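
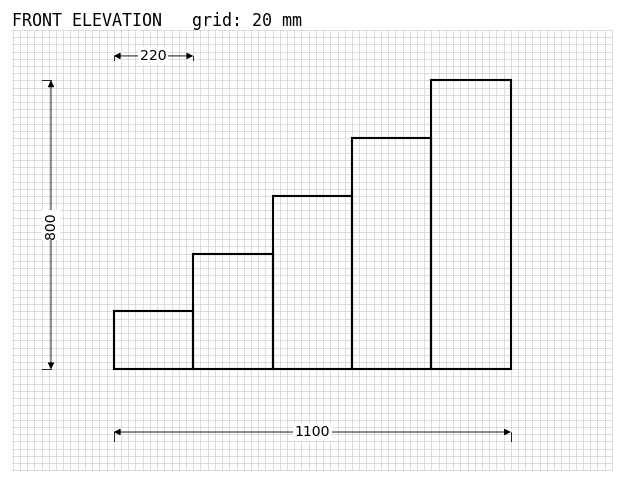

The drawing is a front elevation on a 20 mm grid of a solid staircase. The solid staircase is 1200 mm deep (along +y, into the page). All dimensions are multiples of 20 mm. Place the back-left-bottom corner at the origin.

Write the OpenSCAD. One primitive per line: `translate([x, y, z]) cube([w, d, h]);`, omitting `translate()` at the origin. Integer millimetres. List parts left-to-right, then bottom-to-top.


cube([220, 1200, 160]);
translate([220, 0, 0]) cube([220, 1200, 320]);
translate([440, 0, 0]) cube([220, 1200, 480]);
translate([660, 0, 0]) cube([220, 1200, 640]);
translate([880, 0, 0]) cube([220, 1200, 800]);


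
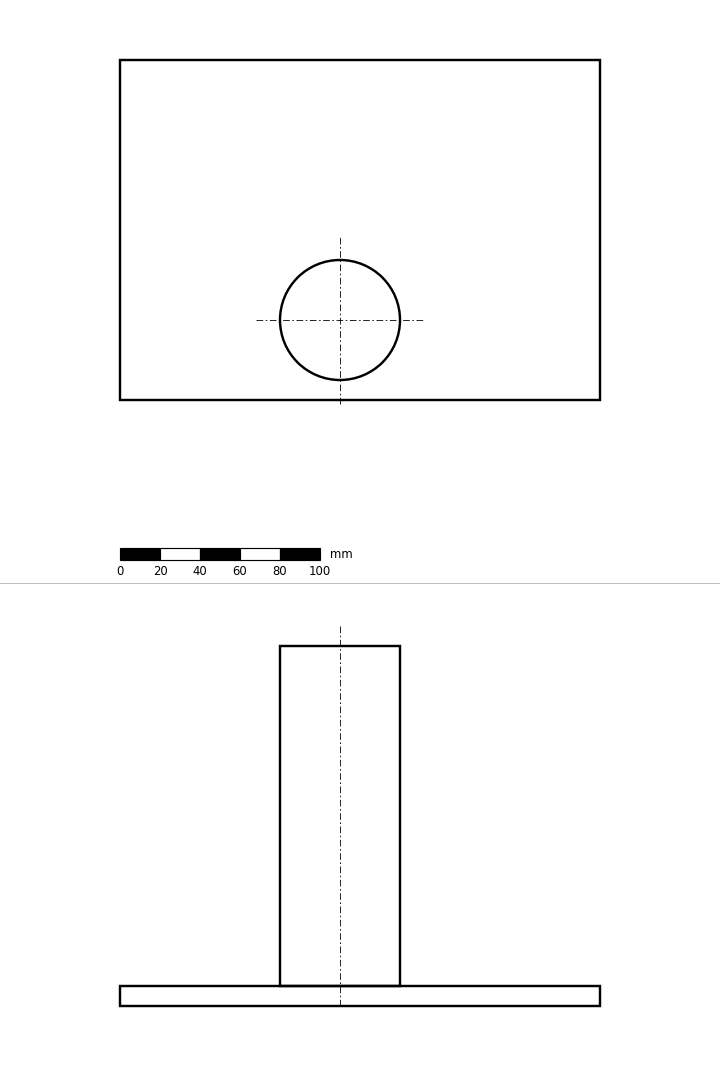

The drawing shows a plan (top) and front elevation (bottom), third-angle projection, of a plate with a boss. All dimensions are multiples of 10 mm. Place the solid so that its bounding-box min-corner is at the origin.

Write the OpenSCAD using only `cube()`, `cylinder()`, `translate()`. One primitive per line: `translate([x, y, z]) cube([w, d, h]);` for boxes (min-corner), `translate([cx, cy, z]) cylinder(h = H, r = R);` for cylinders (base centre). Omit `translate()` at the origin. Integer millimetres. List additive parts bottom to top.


cube([240, 170, 10]);
translate([110, 40, 10]) cylinder(h = 170, r = 30);


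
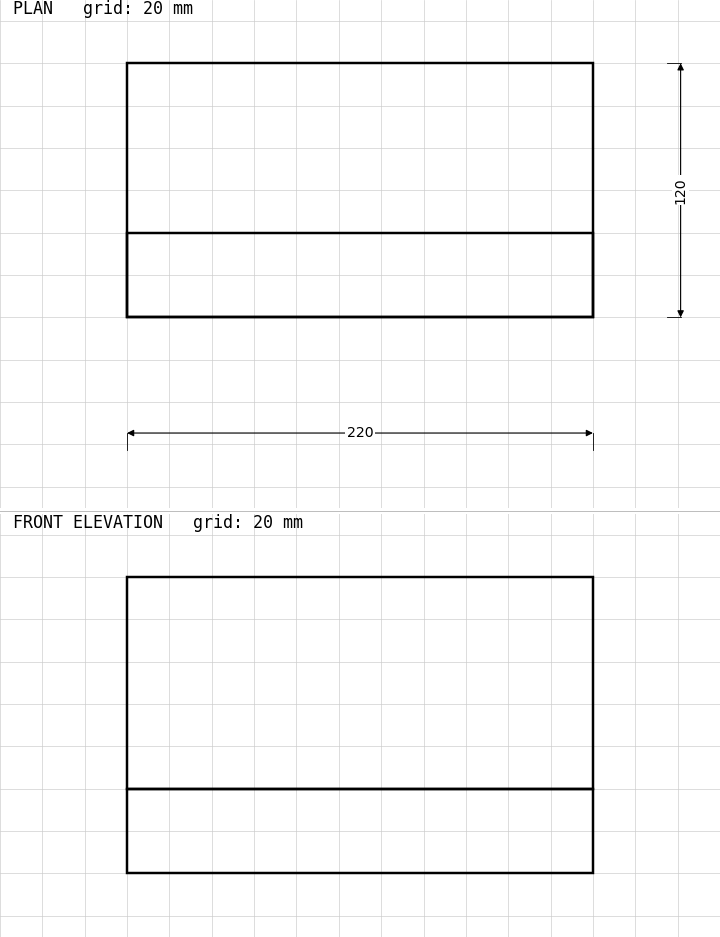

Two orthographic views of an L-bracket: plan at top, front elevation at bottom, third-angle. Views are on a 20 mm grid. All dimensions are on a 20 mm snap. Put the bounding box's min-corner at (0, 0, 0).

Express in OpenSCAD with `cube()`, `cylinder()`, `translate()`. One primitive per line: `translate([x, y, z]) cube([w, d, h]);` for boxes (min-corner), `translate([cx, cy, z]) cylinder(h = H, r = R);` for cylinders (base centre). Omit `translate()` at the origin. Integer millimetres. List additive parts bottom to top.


cube([220, 120, 40]);
translate([0, 0, 40]) cube([220, 40, 100]);


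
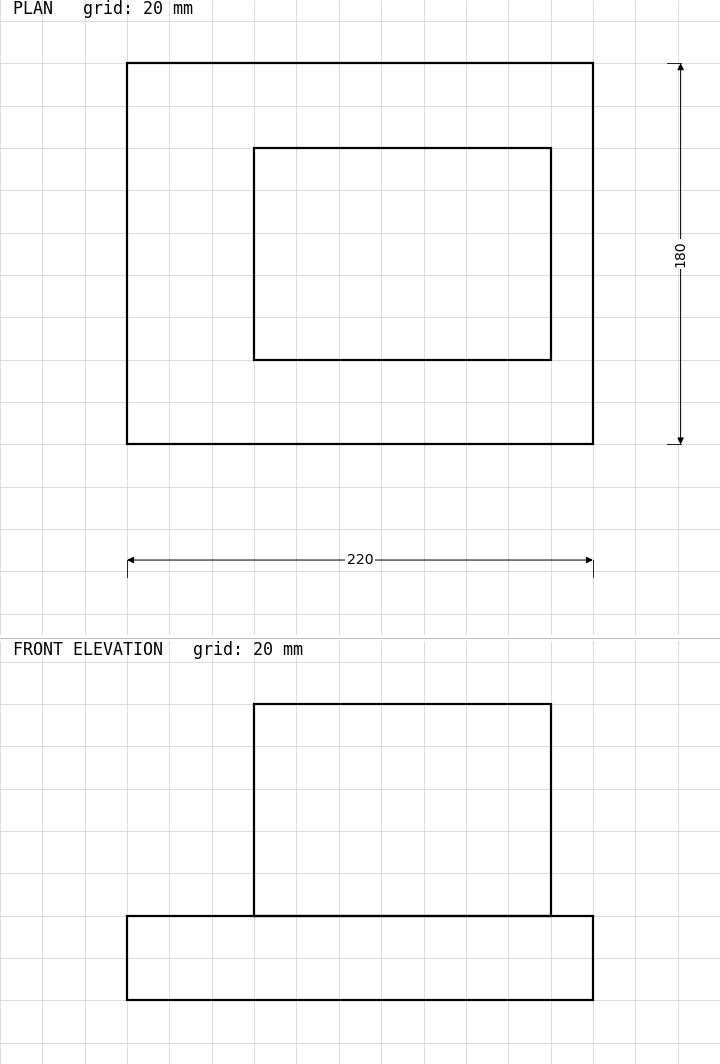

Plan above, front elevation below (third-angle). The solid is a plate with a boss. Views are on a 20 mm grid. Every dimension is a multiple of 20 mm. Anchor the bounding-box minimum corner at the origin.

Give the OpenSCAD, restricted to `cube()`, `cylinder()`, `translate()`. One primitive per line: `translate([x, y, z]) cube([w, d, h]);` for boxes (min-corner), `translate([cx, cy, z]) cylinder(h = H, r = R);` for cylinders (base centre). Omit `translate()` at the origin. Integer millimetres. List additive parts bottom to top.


cube([220, 180, 40]);
translate([60, 40, 40]) cube([140, 100, 100]);


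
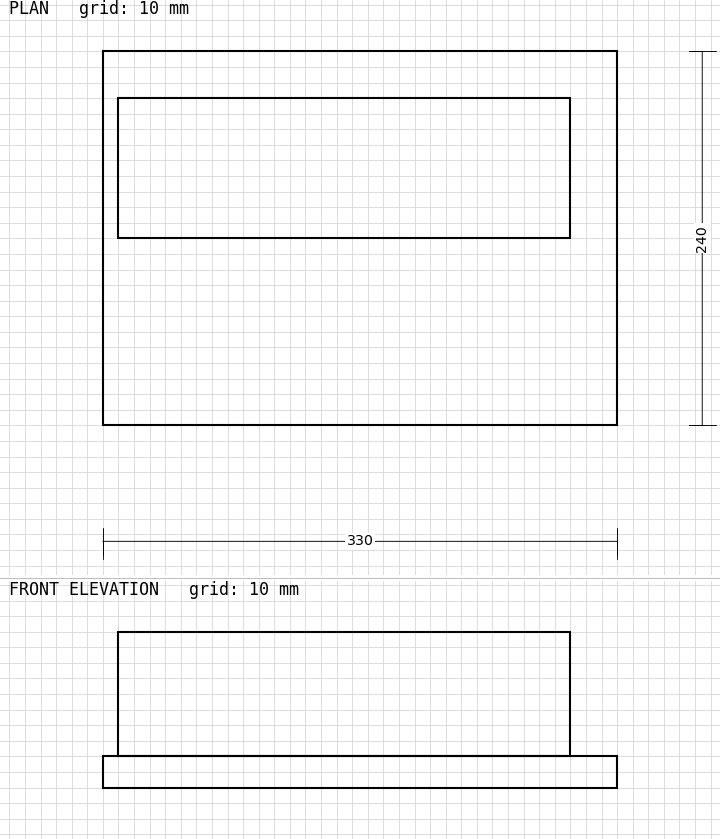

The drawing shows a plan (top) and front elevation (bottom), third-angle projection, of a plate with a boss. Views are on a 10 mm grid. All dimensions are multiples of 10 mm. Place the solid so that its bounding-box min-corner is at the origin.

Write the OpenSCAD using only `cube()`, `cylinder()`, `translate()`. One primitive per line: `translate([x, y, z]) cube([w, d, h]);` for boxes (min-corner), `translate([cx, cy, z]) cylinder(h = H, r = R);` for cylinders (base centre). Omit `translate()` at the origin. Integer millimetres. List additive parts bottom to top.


cube([330, 240, 20]);
translate([10, 120, 20]) cube([290, 90, 80]);


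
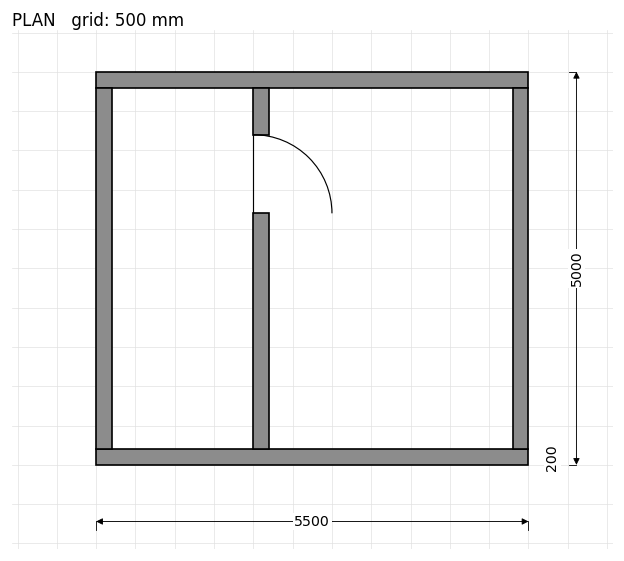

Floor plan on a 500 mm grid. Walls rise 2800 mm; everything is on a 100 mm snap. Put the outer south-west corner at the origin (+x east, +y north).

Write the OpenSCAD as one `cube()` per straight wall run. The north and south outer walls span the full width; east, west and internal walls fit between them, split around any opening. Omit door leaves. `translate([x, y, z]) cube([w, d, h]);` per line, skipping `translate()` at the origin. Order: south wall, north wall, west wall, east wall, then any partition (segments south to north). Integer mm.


cube([5500, 200, 2800]);
translate([0, 4800, 0]) cube([5500, 200, 2800]);
translate([0, 200, 0]) cube([200, 4600, 2800]);
translate([5300, 200, 0]) cube([200, 4600, 2800]);
translate([2000, 200, 0]) cube([200, 3000, 2800]);
translate([2000, 4200, 0]) cube([200, 600, 2800]);


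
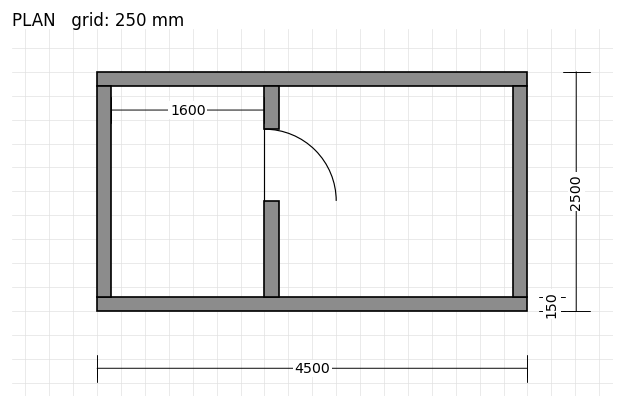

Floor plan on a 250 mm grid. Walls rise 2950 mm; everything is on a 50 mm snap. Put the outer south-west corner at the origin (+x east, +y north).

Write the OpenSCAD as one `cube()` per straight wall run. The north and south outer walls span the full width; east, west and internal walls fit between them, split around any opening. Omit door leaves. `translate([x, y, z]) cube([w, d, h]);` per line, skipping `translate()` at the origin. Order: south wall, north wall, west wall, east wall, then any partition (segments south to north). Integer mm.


cube([4500, 150, 2950]);
translate([0, 2350, 0]) cube([4500, 150, 2950]);
translate([0, 150, 0]) cube([150, 2200, 2950]);
translate([4350, 150, 0]) cube([150, 2200, 2950]);
translate([1750, 150, 0]) cube([150, 1000, 2950]);
translate([1750, 1900, 0]) cube([150, 450, 2950]);


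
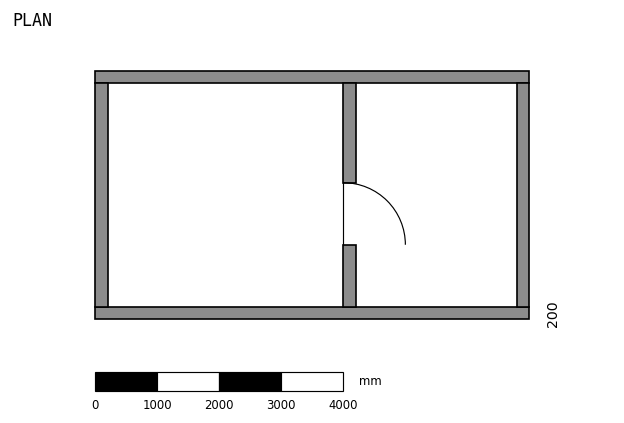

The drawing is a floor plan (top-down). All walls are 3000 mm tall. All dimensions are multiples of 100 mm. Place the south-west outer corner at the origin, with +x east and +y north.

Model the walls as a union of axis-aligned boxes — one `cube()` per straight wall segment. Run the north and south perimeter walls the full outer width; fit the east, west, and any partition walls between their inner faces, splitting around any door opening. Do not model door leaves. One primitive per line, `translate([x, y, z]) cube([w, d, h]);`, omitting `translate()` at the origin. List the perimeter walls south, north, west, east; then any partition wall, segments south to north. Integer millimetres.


cube([7000, 200, 3000]);
translate([0, 3800, 0]) cube([7000, 200, 3000]);
translate([0, 200, 0]) cube([200, 3600, 3000]);
translate([6800, 200, 0]) cube([200, 3600, 3000]);
translate([4000, 200, 0]) cube([200, 1000, 3000]);
translate([4000, 2200, 0]) cube([200, 1600, 3000]);


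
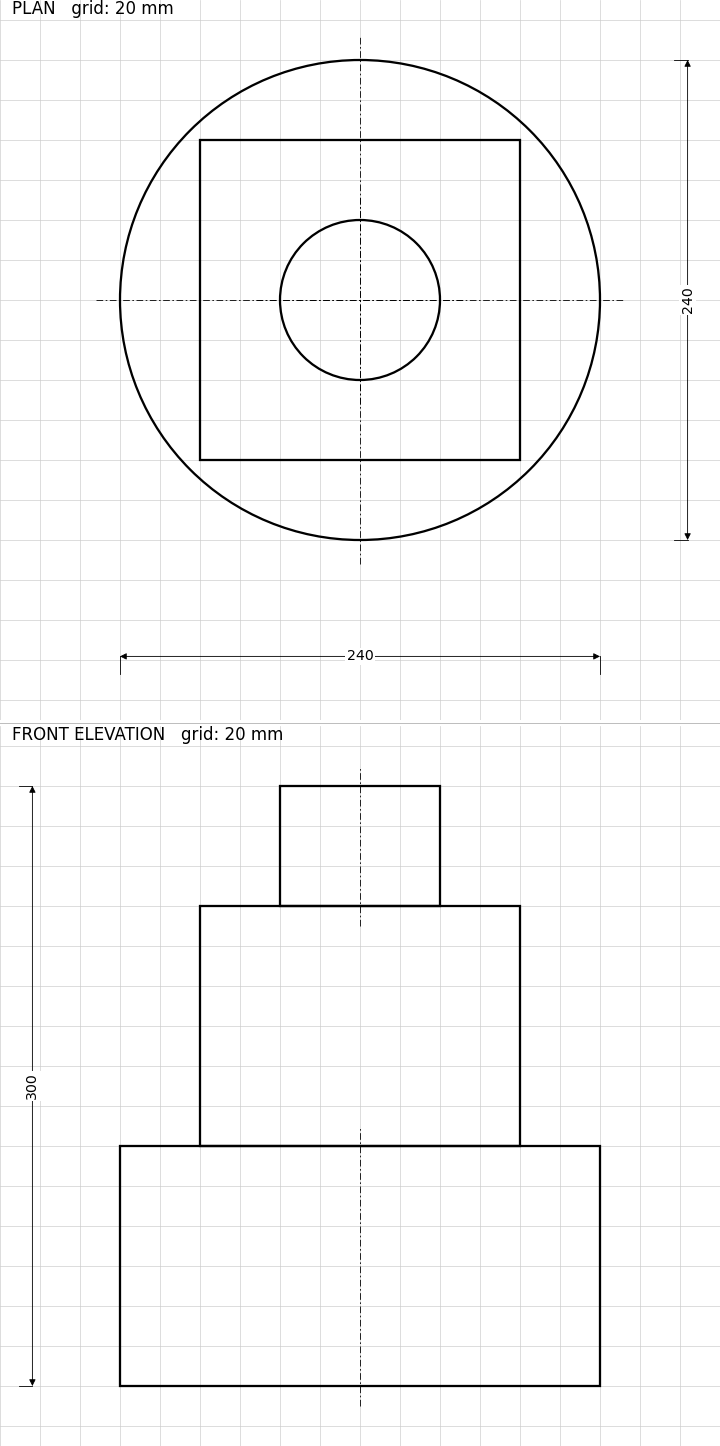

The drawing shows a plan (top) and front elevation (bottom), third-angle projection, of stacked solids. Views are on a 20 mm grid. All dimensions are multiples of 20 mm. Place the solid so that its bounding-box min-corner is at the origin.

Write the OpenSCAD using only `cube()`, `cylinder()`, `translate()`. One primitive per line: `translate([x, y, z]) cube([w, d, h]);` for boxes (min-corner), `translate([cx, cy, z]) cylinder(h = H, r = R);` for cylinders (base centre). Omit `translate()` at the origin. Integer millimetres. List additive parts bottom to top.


translate([120, 120, 0]) cylinder(h = 120, r = 120);
translate([40, 40, 120]) cube([160, 160, 120]);
translate([120, 120, 240]) cylinder(h = 60, r = 40);


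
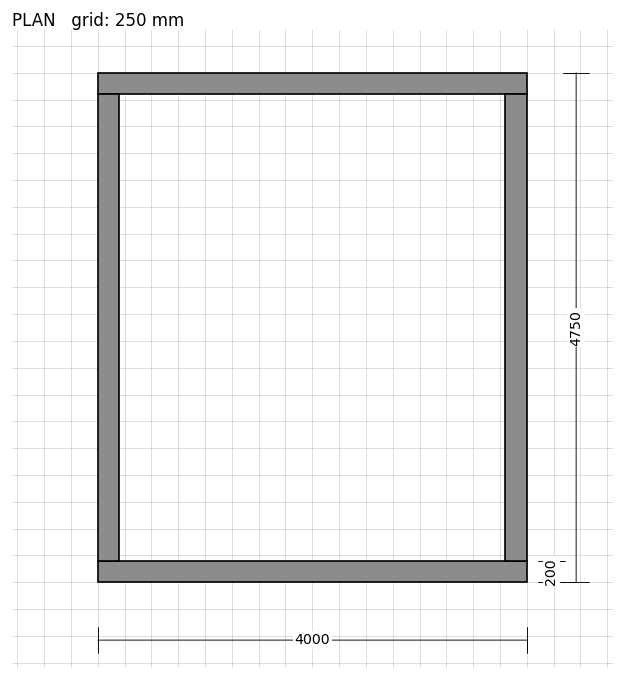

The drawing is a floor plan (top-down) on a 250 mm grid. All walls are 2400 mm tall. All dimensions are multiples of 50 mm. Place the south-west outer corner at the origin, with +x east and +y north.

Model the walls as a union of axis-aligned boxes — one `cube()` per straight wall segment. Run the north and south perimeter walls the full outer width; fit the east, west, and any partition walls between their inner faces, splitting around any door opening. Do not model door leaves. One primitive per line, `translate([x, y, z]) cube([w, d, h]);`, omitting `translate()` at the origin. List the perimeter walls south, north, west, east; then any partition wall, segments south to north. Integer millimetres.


cube([4000, 200, 2400]);
translate([0, 4550, 0]) cube([4000, 200, 2400]);
translate([0, 200, 0]) cube([200, 4350, 2400]);
translate([3800, 200, 0]) cube([200, 4350, 2400]);


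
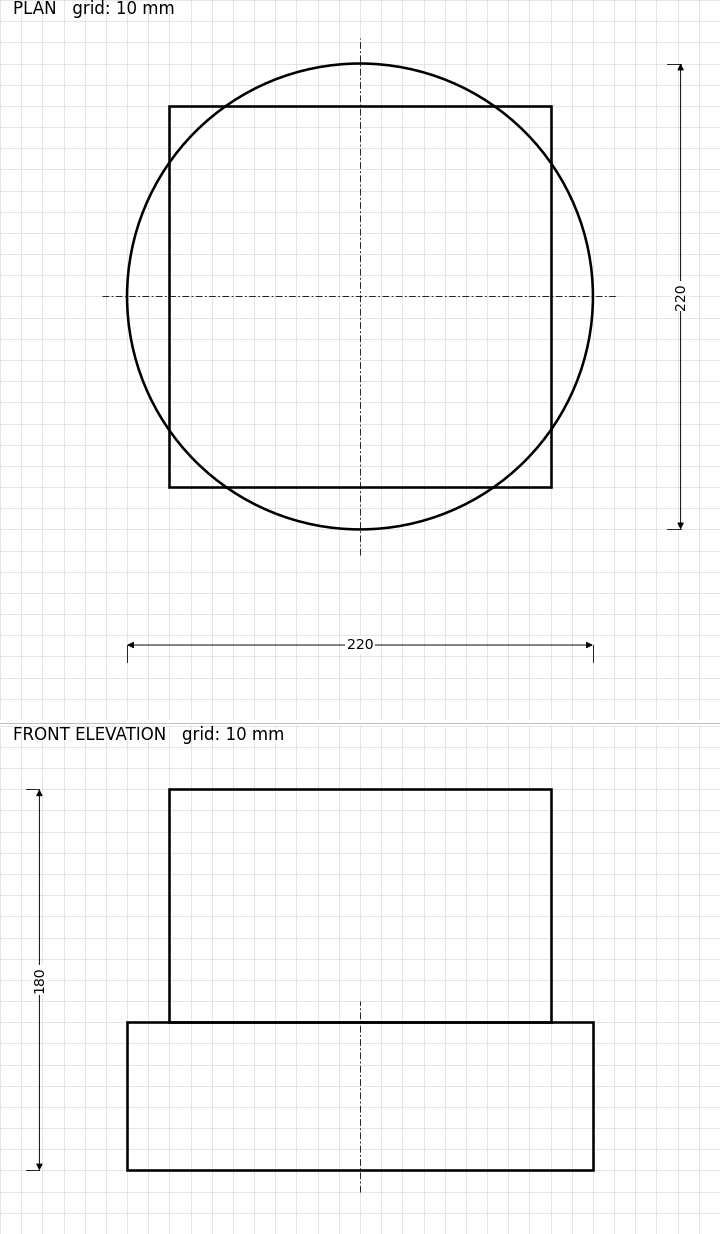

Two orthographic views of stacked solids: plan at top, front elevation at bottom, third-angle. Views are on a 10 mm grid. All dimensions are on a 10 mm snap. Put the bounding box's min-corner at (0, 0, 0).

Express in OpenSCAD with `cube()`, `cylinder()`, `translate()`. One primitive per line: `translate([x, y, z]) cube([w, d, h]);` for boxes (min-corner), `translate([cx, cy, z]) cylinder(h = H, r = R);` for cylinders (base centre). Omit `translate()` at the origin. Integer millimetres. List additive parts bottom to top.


translate([110, 110, 0]) cylinder(h = 70, r = 110);
translate([20, 20, 70]) cube([180, 180, 110]);


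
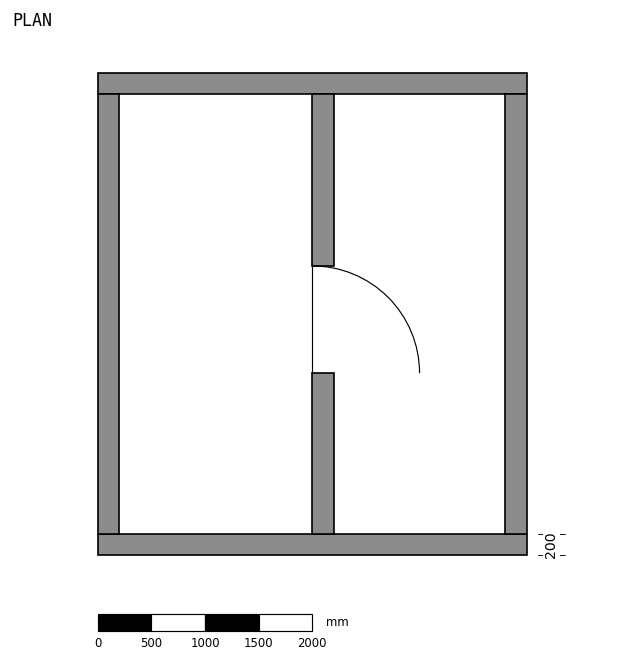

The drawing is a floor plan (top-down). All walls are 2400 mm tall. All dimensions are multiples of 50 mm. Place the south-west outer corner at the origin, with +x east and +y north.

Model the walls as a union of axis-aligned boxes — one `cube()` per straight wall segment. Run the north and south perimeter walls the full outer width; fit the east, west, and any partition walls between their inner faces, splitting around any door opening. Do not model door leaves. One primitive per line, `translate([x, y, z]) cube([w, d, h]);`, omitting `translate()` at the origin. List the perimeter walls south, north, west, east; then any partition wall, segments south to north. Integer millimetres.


cube([4000, 200, 2400]);
translate([0, 4300, 0]) cube([4000, 200, 2400]);
translate([0, 200, 0]) cube([200, 4100, 2400]);
translate([3800, 200, 0]) cube([200, 4100, 2400]);
translate([2000, 200, 0]) cube([200, 1500, 2400]);
translate([2000, 2700, 0]) cube([200, 1600, 2400]);


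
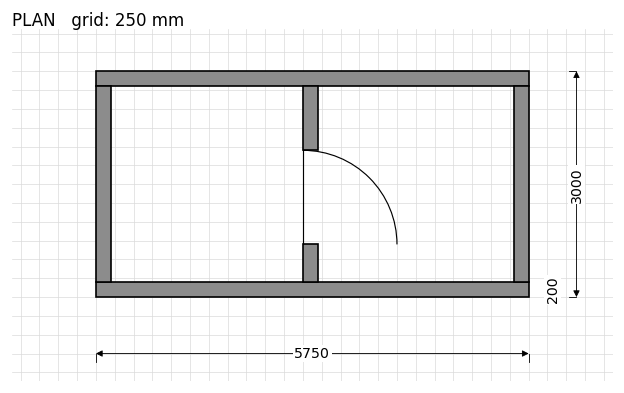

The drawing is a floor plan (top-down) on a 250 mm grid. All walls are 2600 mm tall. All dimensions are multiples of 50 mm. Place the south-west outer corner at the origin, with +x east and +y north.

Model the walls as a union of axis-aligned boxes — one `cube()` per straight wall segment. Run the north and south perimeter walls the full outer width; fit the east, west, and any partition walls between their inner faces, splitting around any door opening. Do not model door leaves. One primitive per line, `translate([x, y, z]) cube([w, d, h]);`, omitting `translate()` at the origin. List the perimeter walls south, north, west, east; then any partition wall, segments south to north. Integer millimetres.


cube([5750, 200, 2600]);
translate([0, 2800, 0]) cube([5750, 200, 2600]);
translate([0, 200, 0]) cube([200, 2600, 2600]);
translate([5550, 200, 0]) cube([200, 2600, 2600]);
translate([2750, 200, 0]) cube([200, 500, 2600]);
translate([2750, 1950, 0]) cube([200, 850, 2600]);


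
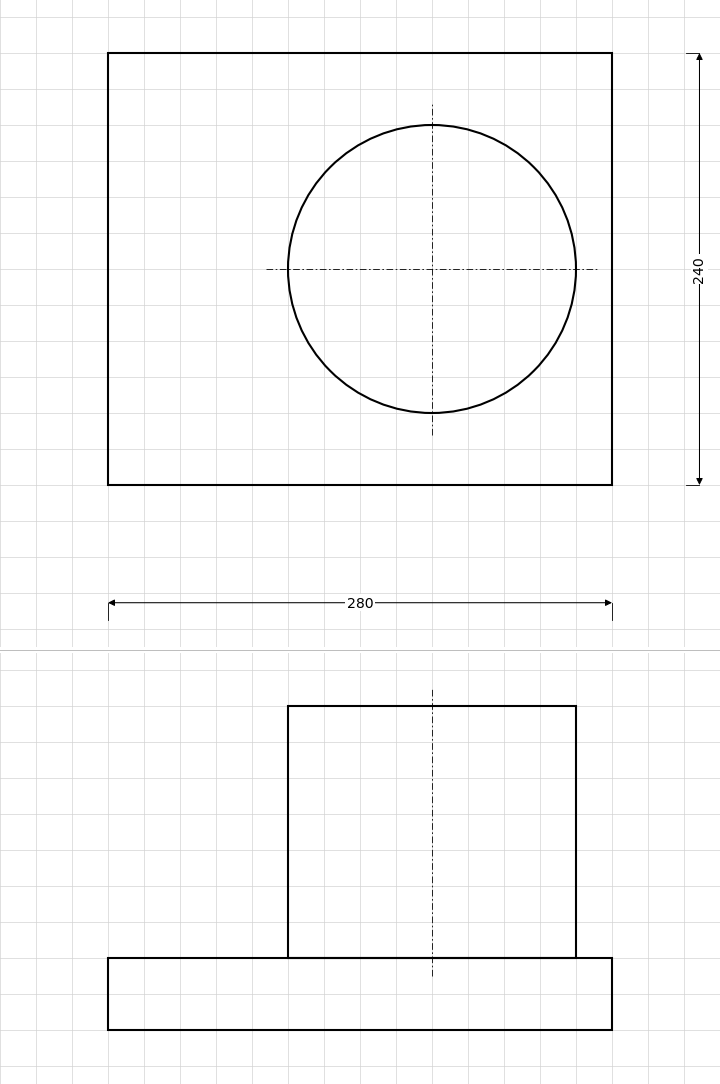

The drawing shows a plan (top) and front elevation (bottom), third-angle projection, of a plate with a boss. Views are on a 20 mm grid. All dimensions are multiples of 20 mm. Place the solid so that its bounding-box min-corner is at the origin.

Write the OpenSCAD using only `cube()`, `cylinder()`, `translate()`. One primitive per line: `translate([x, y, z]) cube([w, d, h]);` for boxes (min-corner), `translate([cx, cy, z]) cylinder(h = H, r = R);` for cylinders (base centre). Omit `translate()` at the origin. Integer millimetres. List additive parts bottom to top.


cube([280, 240, 40]);
translate([180, 120, 40]) cylinder(h = 140, r = 80);


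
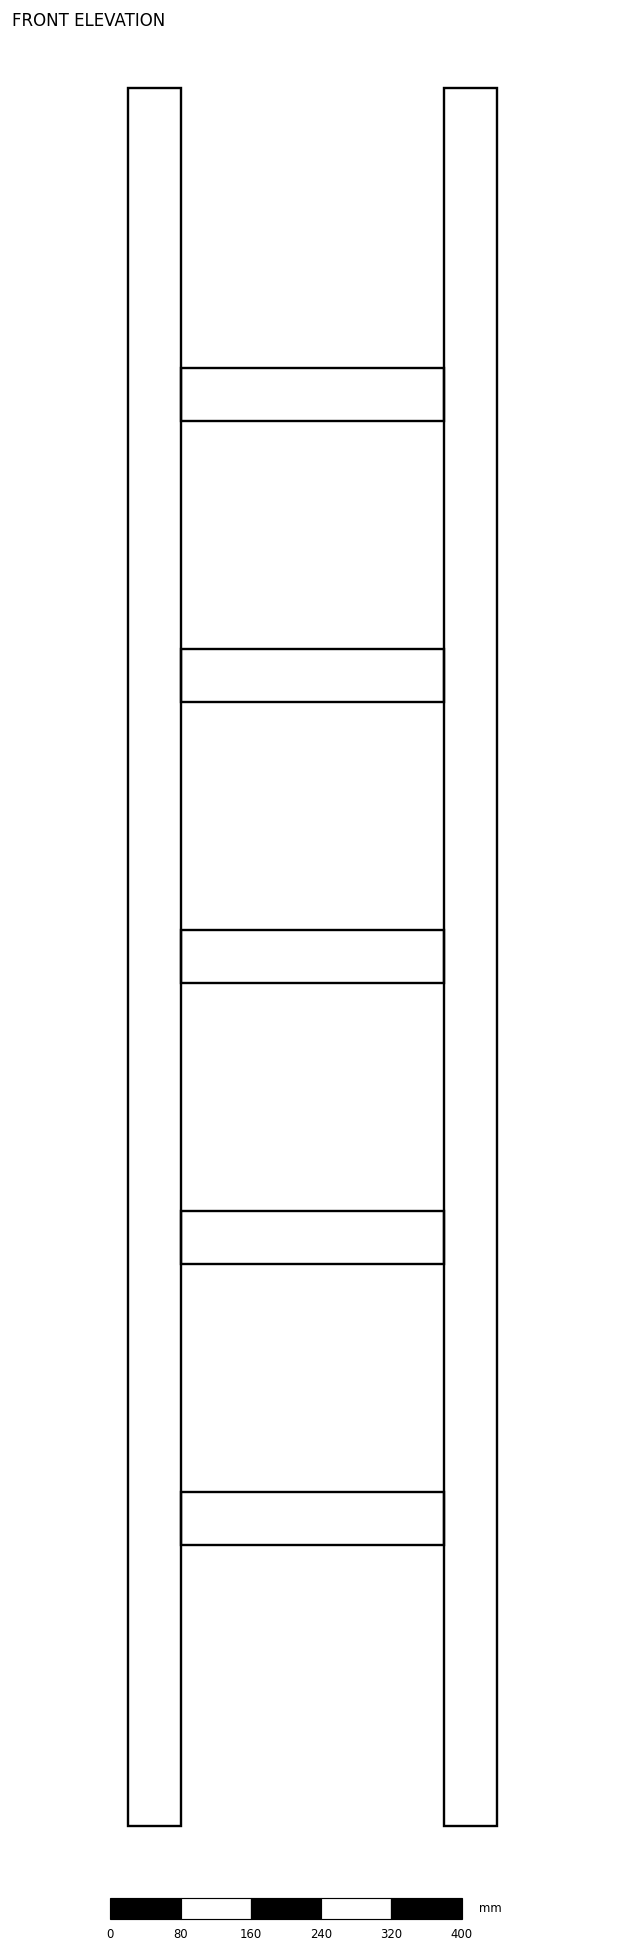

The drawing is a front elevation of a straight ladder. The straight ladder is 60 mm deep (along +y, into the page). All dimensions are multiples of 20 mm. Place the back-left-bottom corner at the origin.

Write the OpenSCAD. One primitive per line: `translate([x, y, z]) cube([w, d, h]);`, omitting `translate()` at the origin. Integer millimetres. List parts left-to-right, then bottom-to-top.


cube([60, 60, 1980]);
translate([60, 0, 320]) cube([300, 60, 60]);
translate([60, 0, 640]) cube([300, 60, 60]);
translate([60, 0, 960]) cube([300, 60, 60]);
translate([60, 0, 1280]) cube([300, 60, 60]);
translate([60, 0, 1600]) cube([300, 60, 60]);
translate([360, 0, 0]) cube([60, 60, 1980]);


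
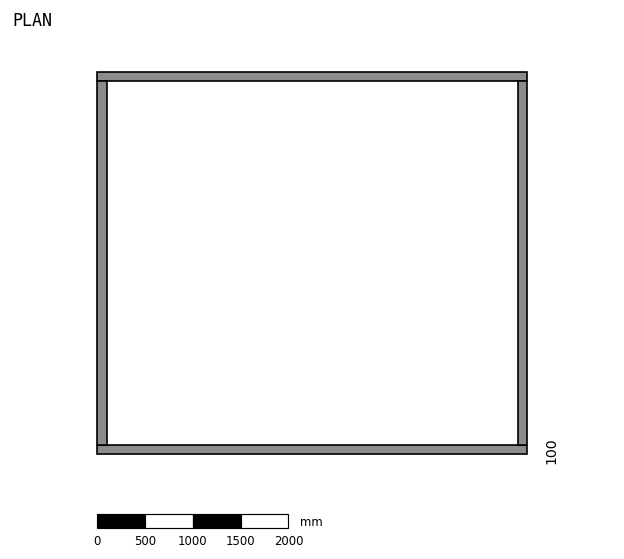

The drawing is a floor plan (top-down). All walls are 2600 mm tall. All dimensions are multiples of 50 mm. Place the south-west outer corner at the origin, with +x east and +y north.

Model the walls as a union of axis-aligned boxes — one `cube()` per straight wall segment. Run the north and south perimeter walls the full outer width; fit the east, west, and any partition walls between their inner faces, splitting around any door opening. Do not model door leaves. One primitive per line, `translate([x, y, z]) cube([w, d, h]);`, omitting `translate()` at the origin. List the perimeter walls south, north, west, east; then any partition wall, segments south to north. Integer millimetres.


cube([4500, 100, 2600]);
translate([0, 3900, 0]) cube([4500, 100, 2600]);
translate([0, 100, 0]) cube([100, 3800, 2600]);
translate([4400, 100, 0]) cube([100, 3800, 2600]);


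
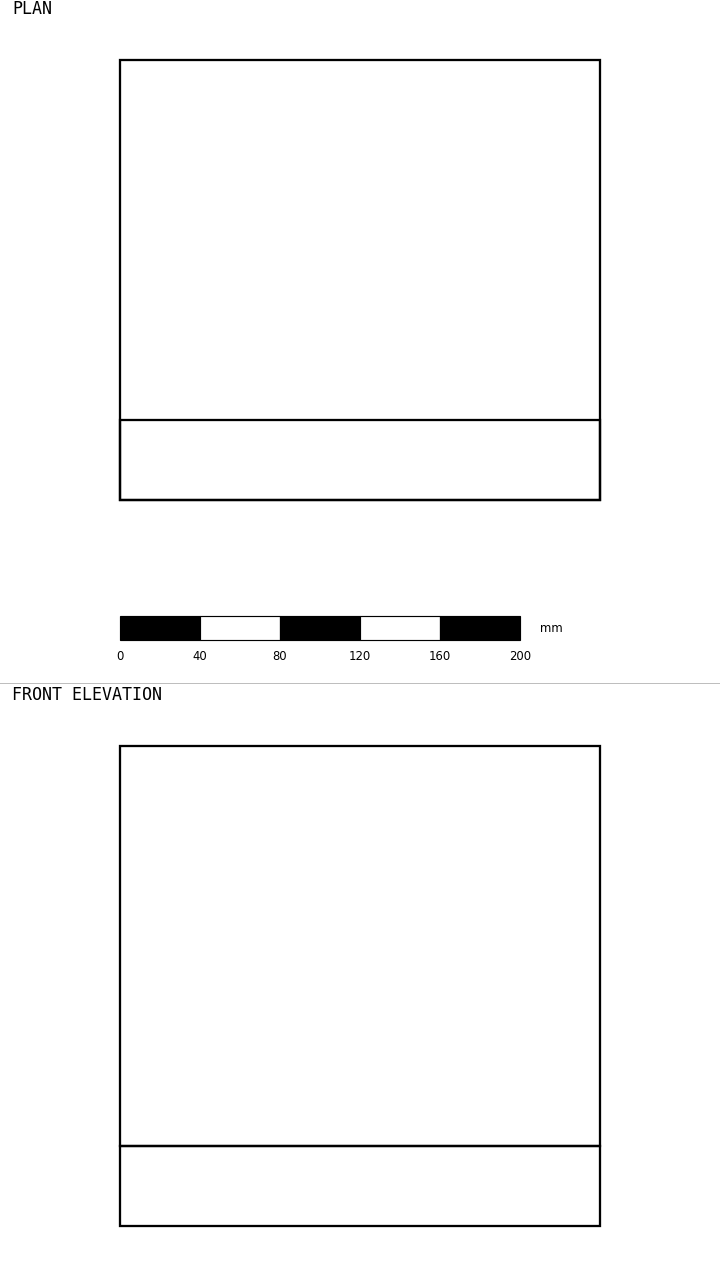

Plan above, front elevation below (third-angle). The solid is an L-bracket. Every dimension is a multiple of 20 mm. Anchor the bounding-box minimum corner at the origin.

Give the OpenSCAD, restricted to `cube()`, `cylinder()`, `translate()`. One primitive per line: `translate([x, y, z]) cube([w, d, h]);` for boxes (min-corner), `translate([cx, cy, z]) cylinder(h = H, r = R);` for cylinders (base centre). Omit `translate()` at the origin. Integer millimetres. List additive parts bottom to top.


cube([240, 220, 40]);
translate([0, 0, 40]) cube([240, 40, 200]);


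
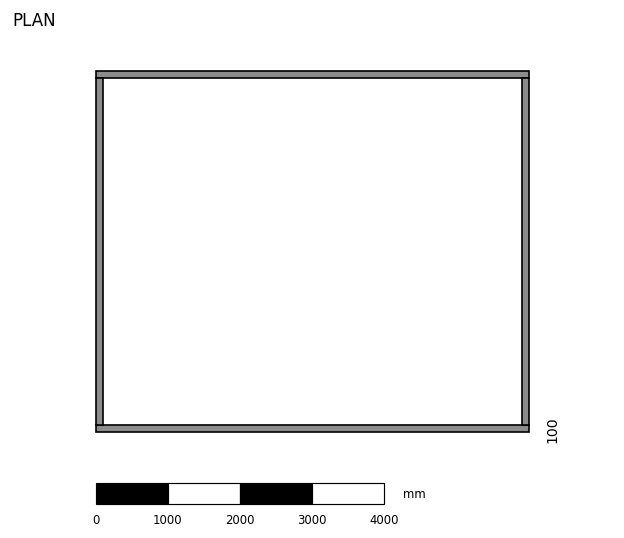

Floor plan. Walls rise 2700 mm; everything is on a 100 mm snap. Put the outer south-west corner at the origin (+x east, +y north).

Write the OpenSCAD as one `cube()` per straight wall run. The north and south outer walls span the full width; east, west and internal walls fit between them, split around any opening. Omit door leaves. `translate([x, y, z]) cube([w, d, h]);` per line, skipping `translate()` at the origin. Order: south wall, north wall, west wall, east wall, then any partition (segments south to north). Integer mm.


cube([6000, 100, 2700]);
translate([0, 4900, 0]) cube([6000, 100, 2700]);
translate([0, 100, 0]) cube([100, 4800, 2700]);
translate([5900, 100, 0]) cube([100, 4800, 2700]);


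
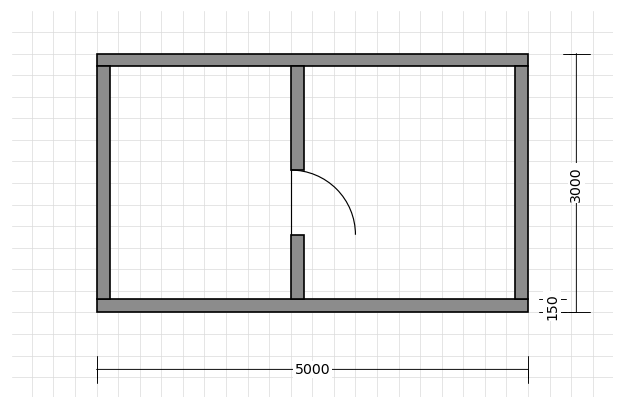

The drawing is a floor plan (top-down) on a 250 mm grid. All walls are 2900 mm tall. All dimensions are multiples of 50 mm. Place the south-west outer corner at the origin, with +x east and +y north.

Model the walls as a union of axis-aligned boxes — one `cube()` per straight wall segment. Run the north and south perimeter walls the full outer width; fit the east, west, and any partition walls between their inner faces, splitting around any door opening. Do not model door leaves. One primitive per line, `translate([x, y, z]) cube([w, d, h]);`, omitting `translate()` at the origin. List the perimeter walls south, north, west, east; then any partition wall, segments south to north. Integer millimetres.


cube([5000, 150, 2900]);
translate([0, 2850, 0]) cube([5000, 150, 2900]);
translate([0, 150, 0]) cube([150, 2700, 2900]);
translate([4850, 150, 0]) cube([150, 2700, 2900]);
translate([2250, 150, 0]) cube([150, 750, 2900]);
translate([2250, 1650, 0]) cube([150, 1200, 2900]);


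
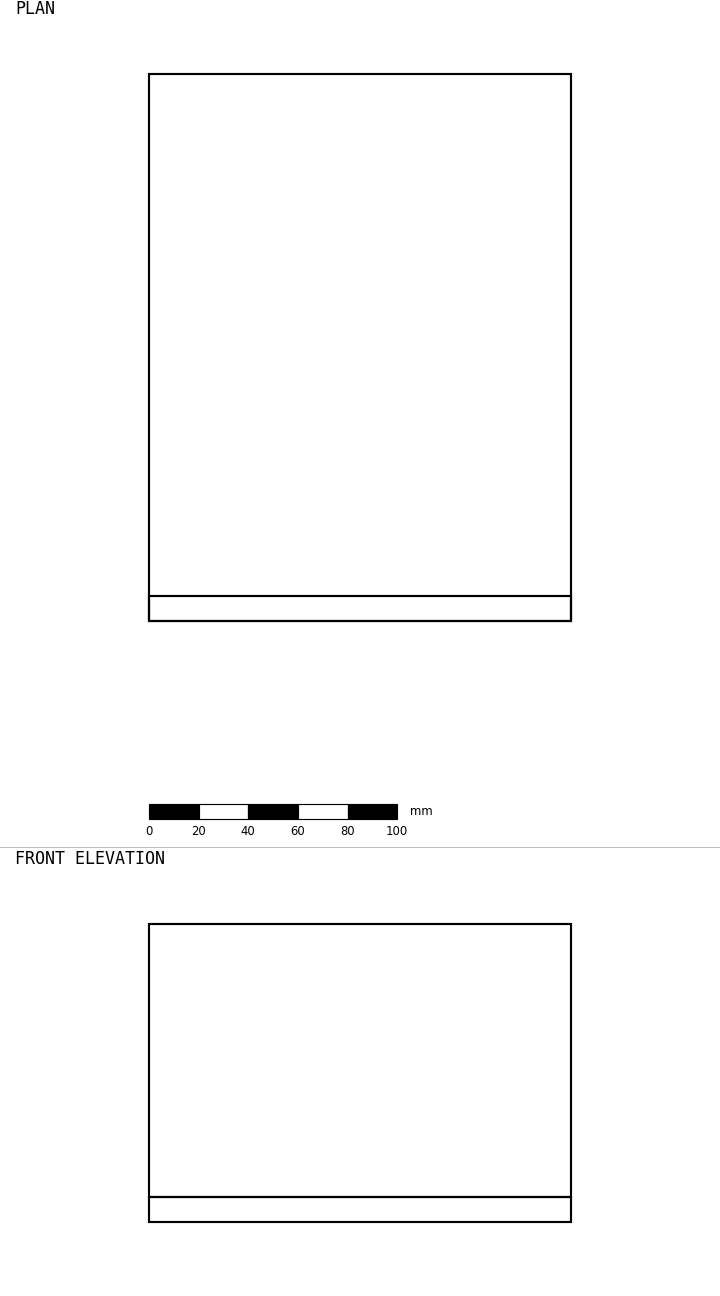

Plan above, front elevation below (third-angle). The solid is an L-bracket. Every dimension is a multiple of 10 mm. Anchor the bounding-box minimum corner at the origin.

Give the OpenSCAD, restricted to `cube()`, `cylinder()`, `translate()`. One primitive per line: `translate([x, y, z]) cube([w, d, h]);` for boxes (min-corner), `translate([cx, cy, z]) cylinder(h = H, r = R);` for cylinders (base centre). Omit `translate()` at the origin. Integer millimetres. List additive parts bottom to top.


cube([170, 220, 10]);
translate([0, 0, 10]) cube([170, 10, 110]);


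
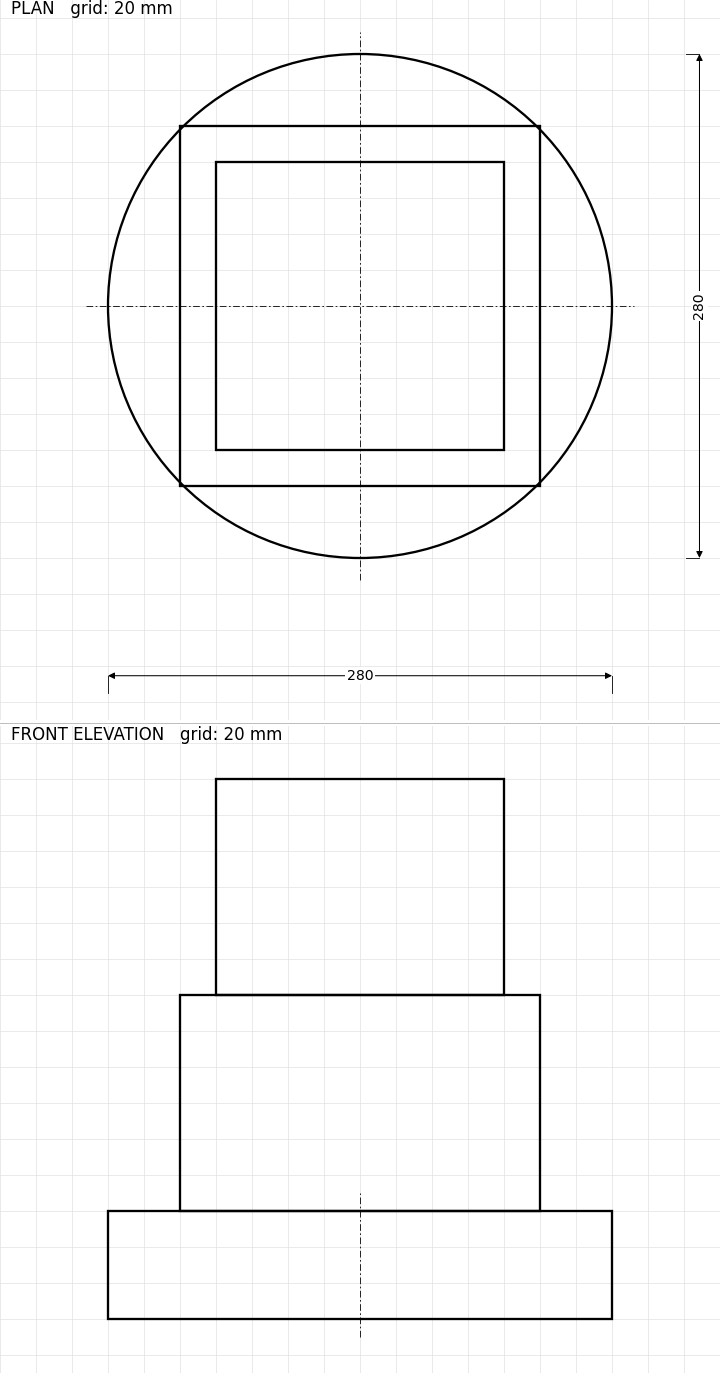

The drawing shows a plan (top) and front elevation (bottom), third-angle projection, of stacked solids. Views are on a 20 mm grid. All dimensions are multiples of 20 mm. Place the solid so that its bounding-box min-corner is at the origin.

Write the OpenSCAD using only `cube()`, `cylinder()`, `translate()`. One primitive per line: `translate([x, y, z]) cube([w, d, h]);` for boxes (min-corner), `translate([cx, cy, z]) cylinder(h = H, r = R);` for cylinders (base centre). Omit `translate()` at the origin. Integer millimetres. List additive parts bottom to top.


translate([140, 140, 0]) cylinder(h = 60, r = 140);
translate([40, 40, 60]) cube([200, 200, 120]);
translate([60, 60, 180]) cube([160, 160, 120]);


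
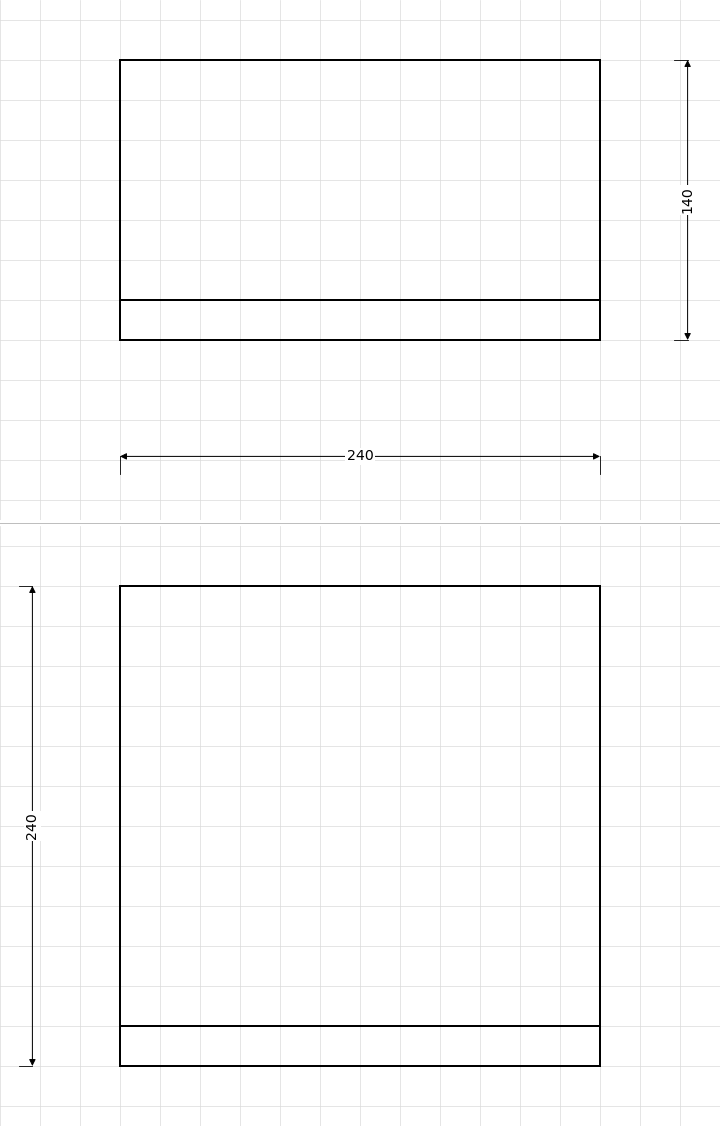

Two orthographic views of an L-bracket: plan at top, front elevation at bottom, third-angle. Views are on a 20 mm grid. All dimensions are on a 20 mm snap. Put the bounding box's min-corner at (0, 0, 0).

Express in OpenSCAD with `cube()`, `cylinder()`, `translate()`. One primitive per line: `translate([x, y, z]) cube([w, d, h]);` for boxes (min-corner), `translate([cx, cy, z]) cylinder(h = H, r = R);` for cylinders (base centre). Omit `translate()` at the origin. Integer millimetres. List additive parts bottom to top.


cube([240, 140, 20]);
translate([0, 0, 20]) cube([240, 20, 220]);


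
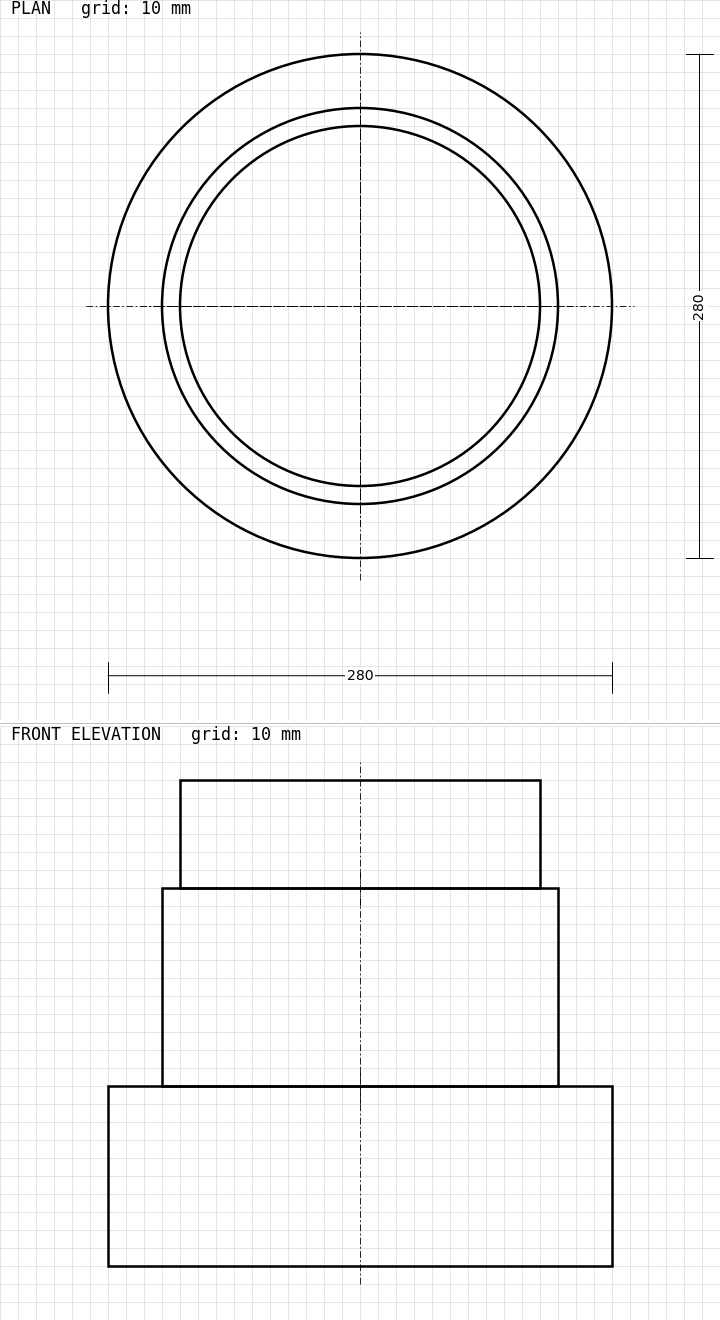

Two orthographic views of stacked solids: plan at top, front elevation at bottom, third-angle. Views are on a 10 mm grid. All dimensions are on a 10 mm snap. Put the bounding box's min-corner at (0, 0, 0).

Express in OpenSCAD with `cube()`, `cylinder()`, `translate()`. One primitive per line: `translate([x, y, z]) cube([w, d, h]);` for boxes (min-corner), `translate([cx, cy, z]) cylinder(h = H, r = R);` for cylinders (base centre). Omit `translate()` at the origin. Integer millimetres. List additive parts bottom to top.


translate([140, 140, 0]) cylinder(h = 100, r = 140);
translate([140, 140, 100]) cylinder(h = 110, r = 110);
translate([140, 140, 210]) cylinder(h = 60, r = 100);


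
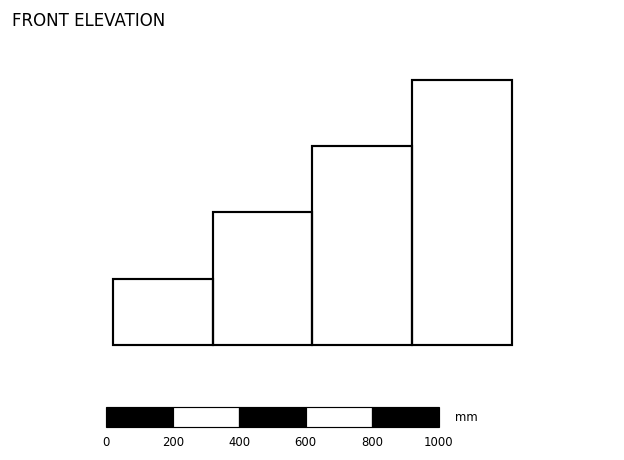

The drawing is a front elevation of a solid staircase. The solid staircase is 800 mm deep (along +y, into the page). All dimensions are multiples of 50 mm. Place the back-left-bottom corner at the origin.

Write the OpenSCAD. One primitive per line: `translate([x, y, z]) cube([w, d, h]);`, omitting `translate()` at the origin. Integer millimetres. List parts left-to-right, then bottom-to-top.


cube([300, 800, 200]);
translate([300, 0, 0]) cube([300, 800, 400]);
translate([600, 0, 0]) cube([300, 800, 600]);
translate([900, 0, 0]) cube([300, 800, 800]);


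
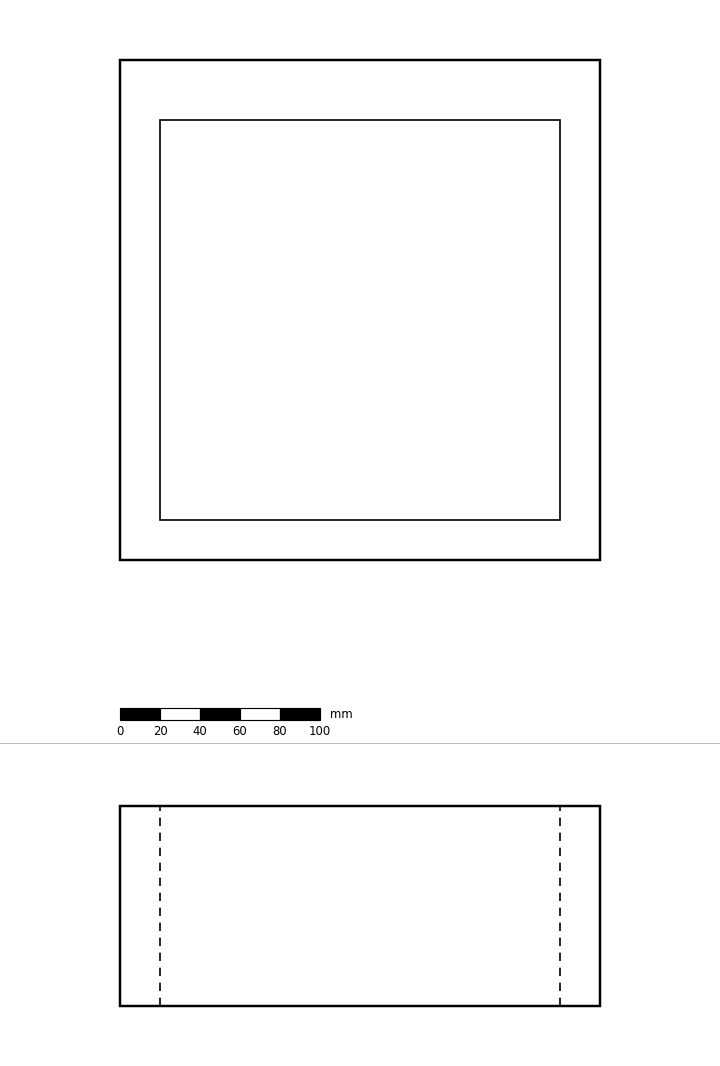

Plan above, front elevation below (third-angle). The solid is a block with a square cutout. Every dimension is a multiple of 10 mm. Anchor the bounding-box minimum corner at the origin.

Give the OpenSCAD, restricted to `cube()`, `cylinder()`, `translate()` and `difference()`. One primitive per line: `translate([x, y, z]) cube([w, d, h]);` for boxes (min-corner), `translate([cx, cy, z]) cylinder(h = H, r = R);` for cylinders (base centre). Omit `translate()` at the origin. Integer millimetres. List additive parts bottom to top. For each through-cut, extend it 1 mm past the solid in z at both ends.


difference() {
  cube([240, 250, 100]);
  translate([20, 20, -1]) cube([200, 200, 102]);
}


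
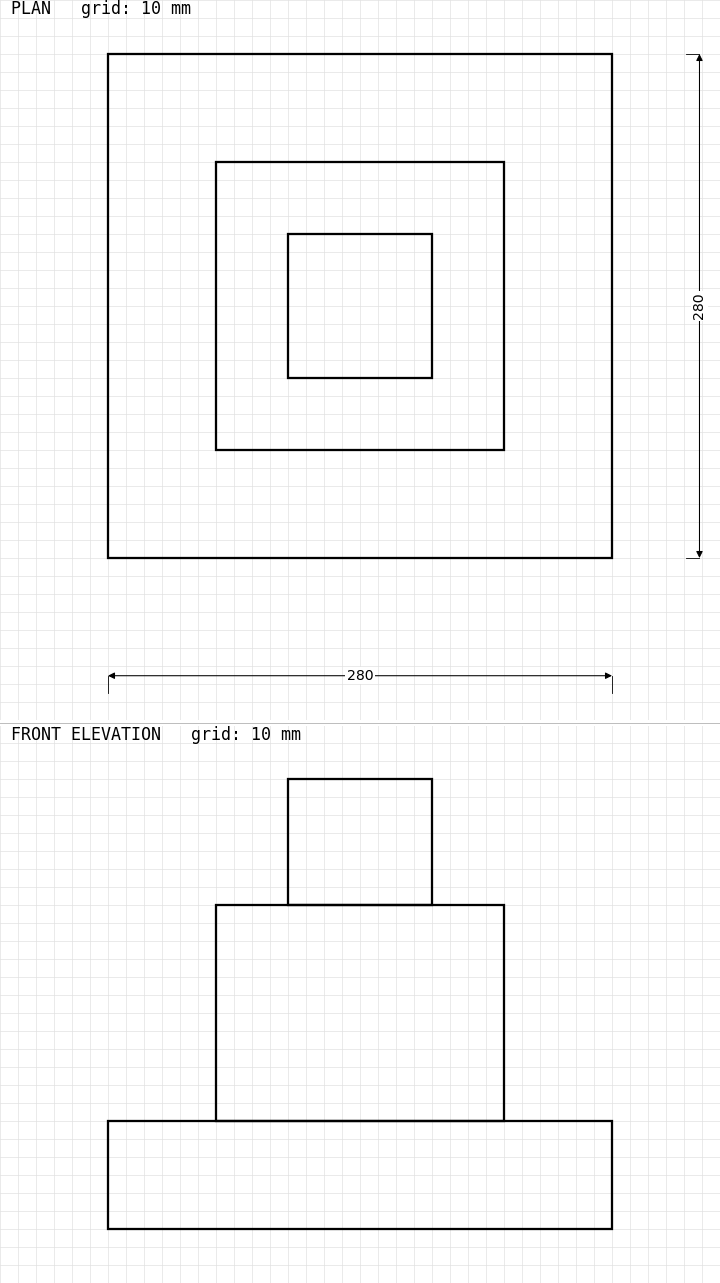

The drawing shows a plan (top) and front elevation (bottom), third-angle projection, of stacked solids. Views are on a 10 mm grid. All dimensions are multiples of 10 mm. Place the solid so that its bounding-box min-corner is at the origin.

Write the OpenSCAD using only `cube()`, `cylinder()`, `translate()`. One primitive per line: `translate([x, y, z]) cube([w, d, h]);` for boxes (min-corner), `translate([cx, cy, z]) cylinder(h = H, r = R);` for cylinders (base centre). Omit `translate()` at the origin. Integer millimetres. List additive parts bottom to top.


cube([280, 280, 60]);
translate([60, 60, 60]) cube([160, 160, 120]);
translate([100, 100, 180]) cube([80, 80, 70]);


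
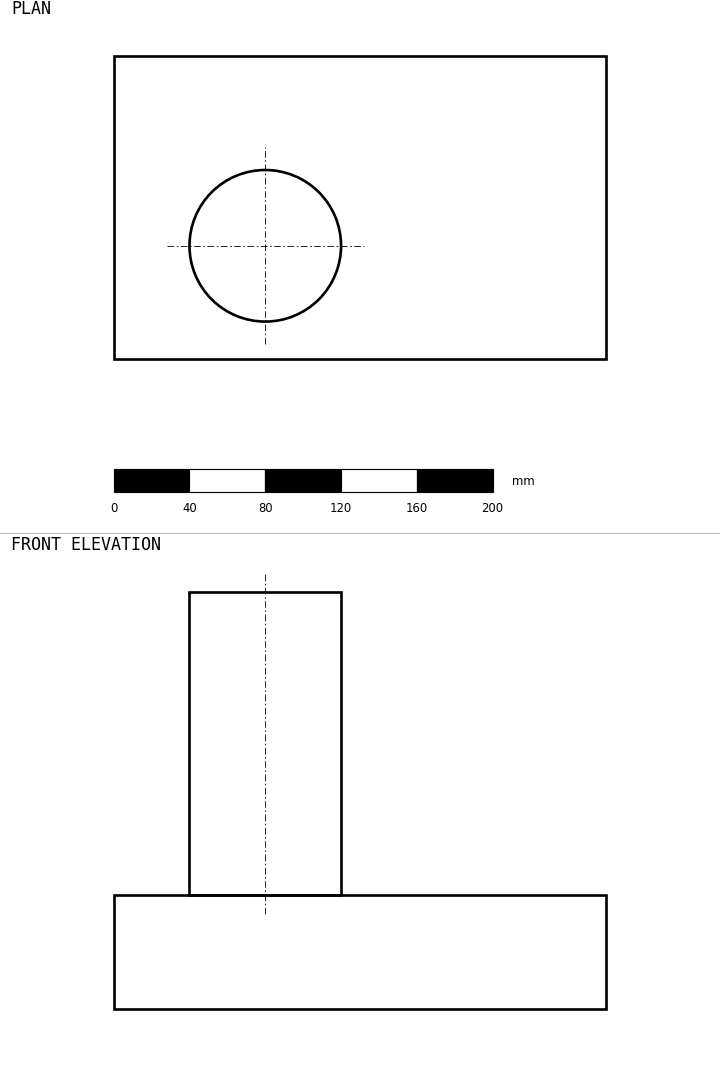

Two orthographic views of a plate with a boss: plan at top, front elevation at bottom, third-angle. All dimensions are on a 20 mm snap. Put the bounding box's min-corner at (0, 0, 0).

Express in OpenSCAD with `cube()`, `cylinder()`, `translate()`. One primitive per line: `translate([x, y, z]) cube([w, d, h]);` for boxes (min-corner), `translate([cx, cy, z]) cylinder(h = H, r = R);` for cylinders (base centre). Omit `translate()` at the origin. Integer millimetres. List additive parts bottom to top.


cube([260, 160, 60]);
translate([80, 60, 60]) cylinder(h = 160, r = 40);


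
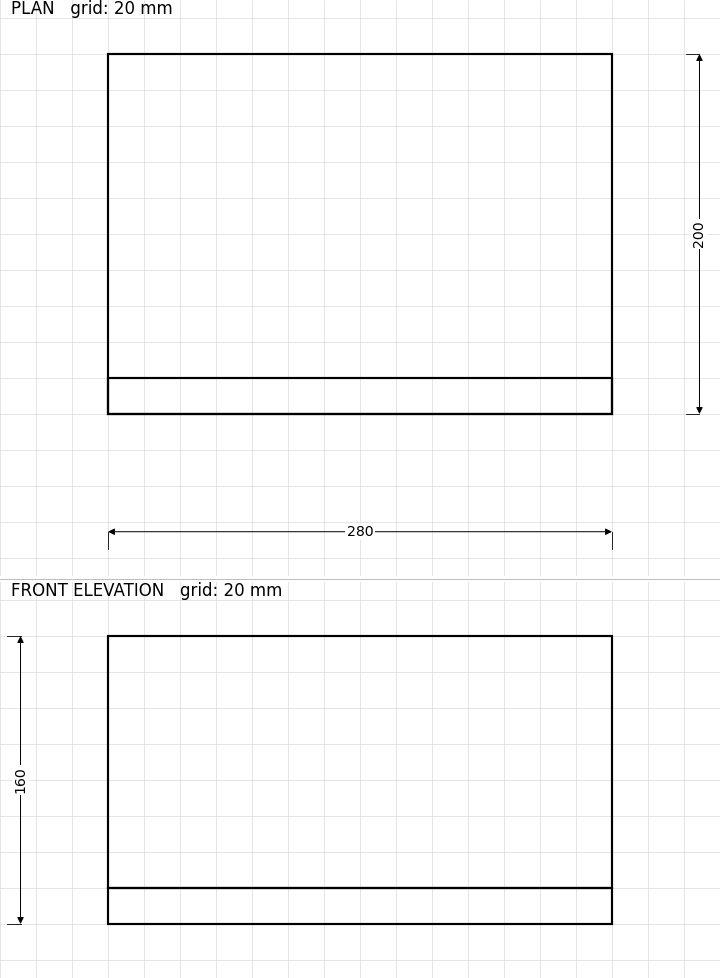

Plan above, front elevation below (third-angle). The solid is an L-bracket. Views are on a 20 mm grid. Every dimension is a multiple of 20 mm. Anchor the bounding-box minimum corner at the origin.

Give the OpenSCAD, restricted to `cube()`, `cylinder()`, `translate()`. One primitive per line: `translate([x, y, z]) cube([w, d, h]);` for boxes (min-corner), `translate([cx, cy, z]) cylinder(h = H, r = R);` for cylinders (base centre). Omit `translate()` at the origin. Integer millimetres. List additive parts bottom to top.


cube([280, 200, 20]);
translate([0, 0, 20]) cube([280, 20, 140]);


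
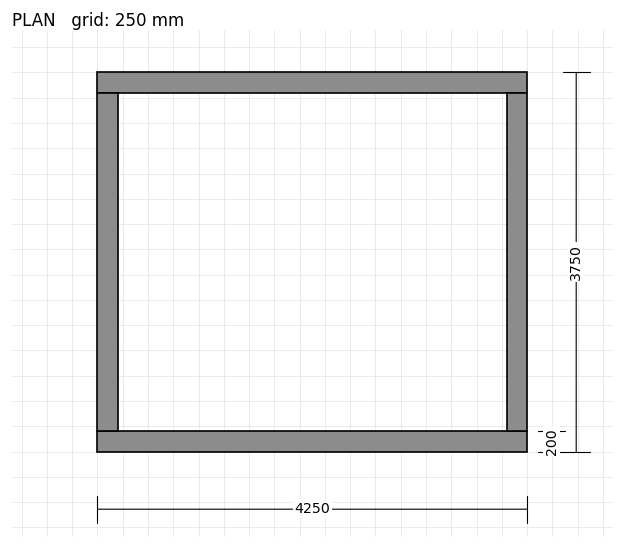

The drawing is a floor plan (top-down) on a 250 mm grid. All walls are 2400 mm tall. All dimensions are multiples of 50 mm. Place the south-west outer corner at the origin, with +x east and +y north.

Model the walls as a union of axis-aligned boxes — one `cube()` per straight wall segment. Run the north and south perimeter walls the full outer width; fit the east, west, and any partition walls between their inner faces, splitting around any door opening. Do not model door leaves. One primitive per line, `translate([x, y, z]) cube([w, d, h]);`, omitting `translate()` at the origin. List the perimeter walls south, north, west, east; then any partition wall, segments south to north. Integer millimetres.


cube([4250, 200, 2400]);
translate([0, 3550, 0]) cube([4250, 200, 2400]);
translate([0, 200, 0]) cube([200, 3350, 2400]);
translate([4050, 200, 0]) cube([200, 3350, 2400]);


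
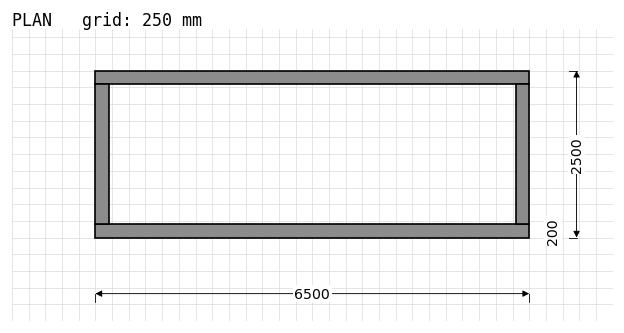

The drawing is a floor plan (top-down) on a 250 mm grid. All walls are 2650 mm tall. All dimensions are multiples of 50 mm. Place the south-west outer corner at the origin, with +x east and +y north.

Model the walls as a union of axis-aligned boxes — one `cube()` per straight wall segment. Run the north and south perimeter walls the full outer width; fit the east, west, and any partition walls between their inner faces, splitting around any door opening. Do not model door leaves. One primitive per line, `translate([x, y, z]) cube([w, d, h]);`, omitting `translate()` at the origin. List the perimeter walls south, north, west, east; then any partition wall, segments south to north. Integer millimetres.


cube([6500, 200, 2650]);
translate([0, 2300, 0]) cube([6500, 200, 2650]);
translate([0, 200, 0]) cube([200, 2100, 2650]);
translate([6300, 200, 0]) cube([200, 2100, 2650]);


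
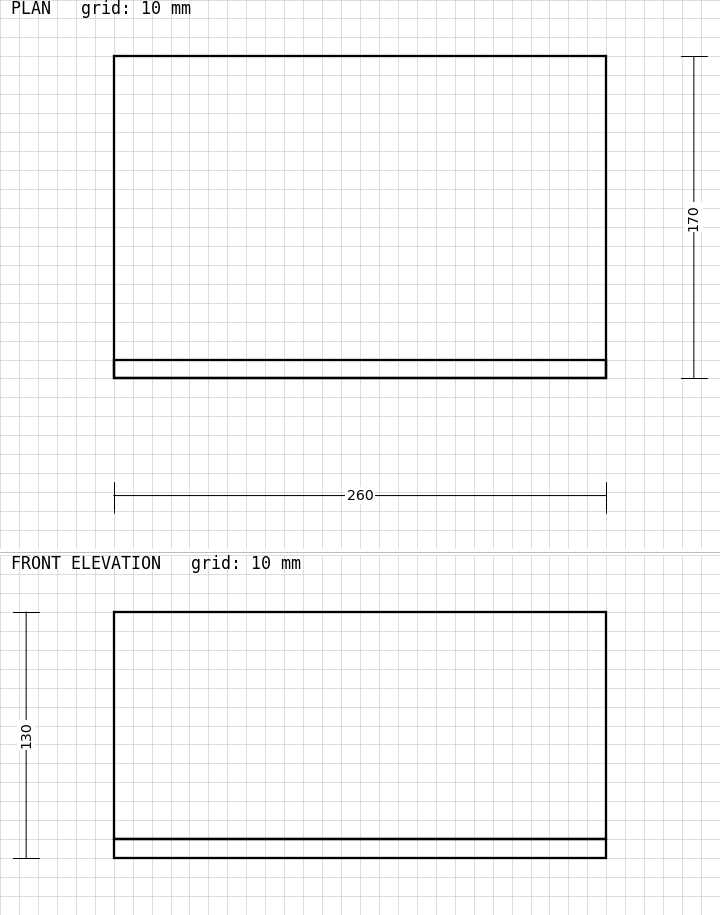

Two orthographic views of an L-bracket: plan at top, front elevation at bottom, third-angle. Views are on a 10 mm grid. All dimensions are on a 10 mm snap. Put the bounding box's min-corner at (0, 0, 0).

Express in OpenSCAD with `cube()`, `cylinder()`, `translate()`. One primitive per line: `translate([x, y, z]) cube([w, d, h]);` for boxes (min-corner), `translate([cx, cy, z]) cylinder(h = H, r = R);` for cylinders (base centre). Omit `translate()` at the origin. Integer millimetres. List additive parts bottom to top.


cube([260, 170, 10]);
translate([0, 0, 10]) cube([260, 10, 120]);


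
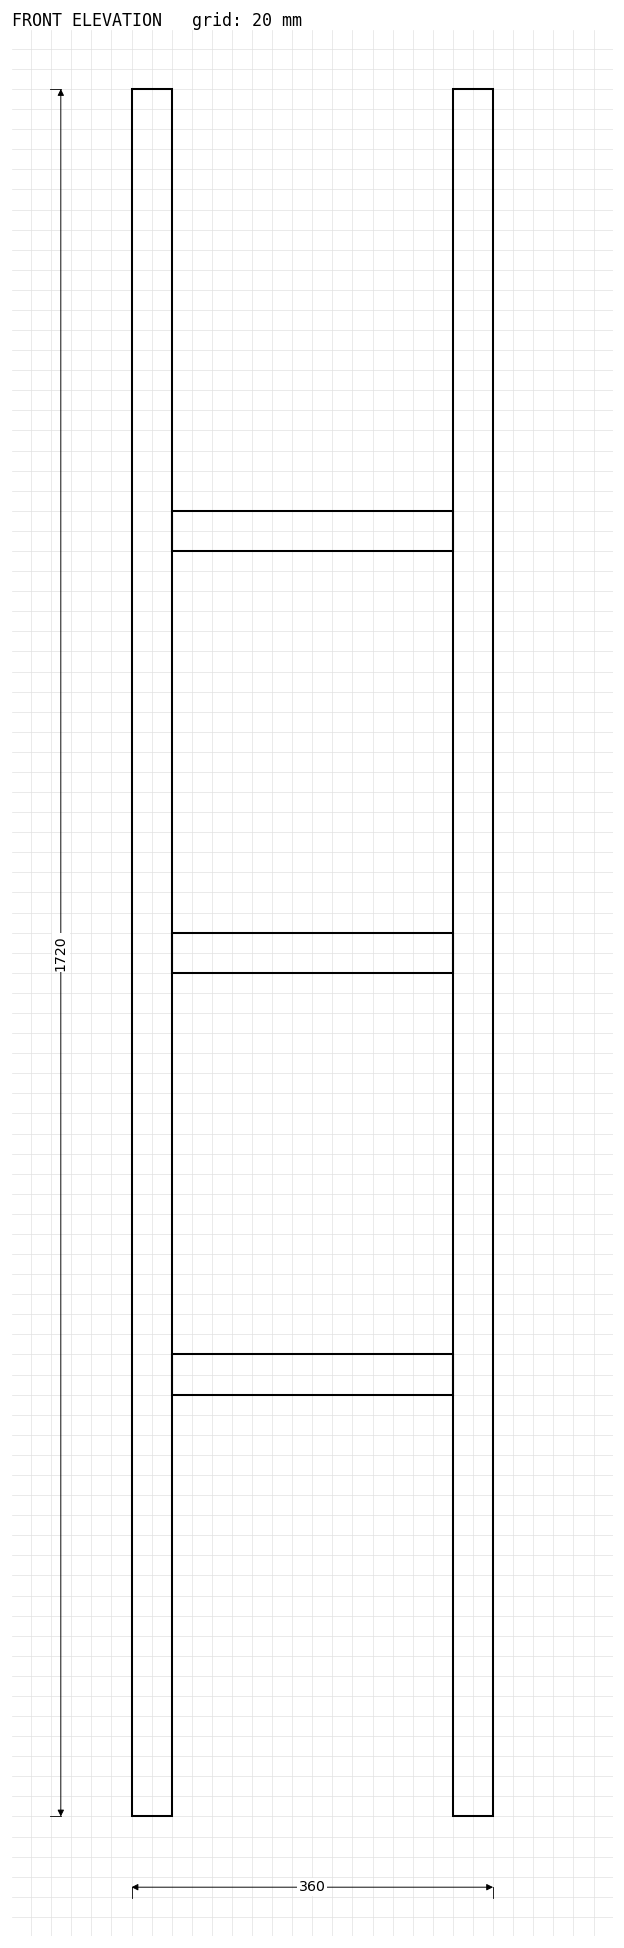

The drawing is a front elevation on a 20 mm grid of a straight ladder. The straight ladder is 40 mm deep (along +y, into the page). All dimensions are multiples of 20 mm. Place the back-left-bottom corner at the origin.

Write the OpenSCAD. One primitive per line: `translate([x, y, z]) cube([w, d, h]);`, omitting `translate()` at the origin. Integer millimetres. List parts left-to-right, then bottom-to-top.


cube([40, 40, 1720]);
translate([40, 0, 420]) cube([280, 40, 40]);
translate([40, 0, 840]) cube([280, 40, 40]);
translate([40, 0, 1260]) cube([280, 40, 40]);
translate([320, 0, 0]) cube([40, 40, 1720]);


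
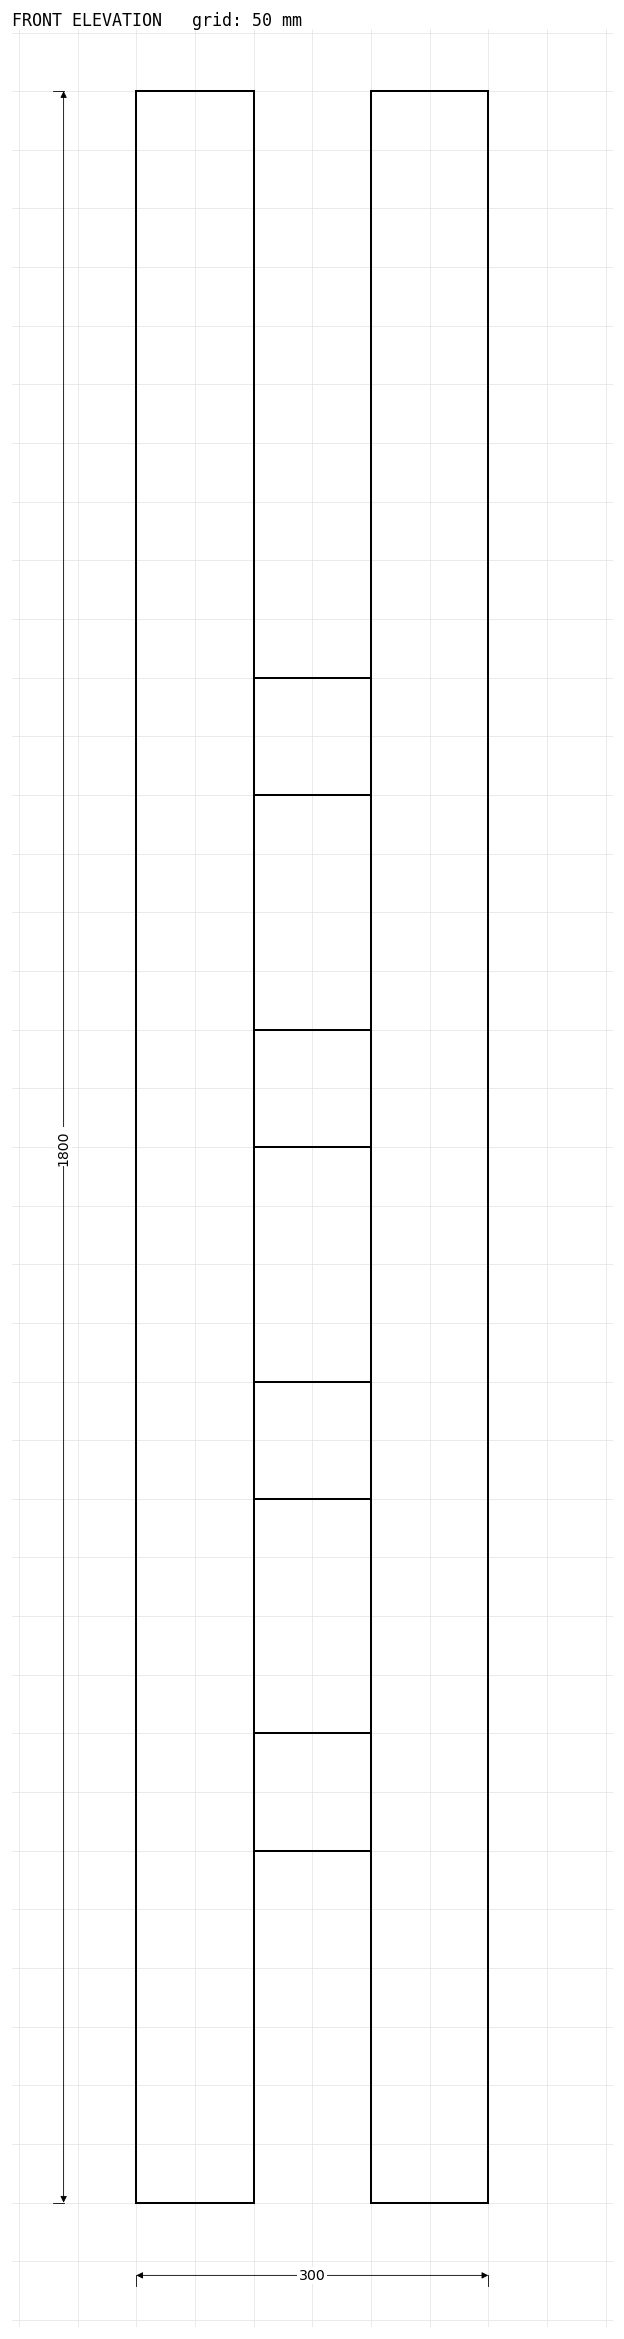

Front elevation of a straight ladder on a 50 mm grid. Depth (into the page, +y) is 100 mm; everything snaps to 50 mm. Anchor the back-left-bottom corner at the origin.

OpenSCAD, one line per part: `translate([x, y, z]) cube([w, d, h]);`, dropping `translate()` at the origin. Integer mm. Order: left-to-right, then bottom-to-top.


cube([100, 100, 1800]);
translate([100, 0, 300]) cube([100, 100, 100]);
translate([100, 0, 600]) cube([100, 100, 100]);
translate([100, 0, 900]) cube([100, 100, 100]);
translate([100, 0, 1200]) cube([100, 100, 100]);
translate([200, 0, 0]) cube([100, 100, 1800]);


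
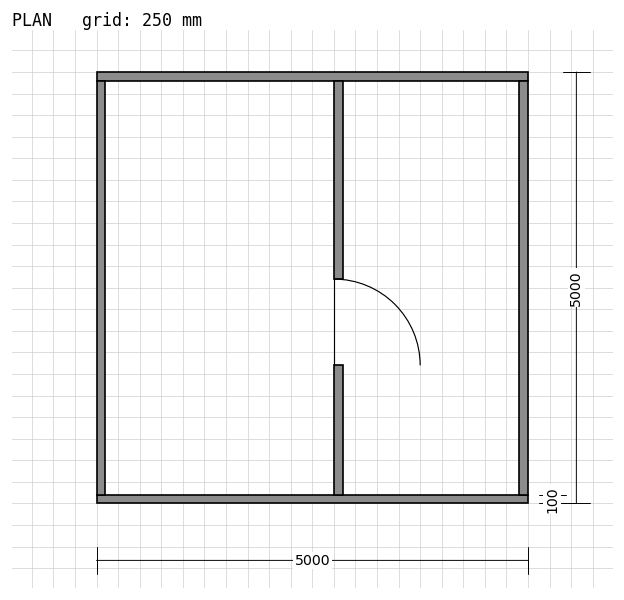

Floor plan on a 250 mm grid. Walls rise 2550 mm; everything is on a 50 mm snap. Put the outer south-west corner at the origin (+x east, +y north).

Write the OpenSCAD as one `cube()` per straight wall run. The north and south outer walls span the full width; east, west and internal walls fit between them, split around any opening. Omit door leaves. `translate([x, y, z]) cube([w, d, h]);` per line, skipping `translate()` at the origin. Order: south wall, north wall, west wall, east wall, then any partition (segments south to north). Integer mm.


cube([5000, 100, 2550]);
translate([0, 4900, 0]) cube([5000, 100, 2550]);
translate([0, 100, 0]) cube([100, 4800, 2550]);
translate([4900, 100, 0]) cube([100, 4800, 2550]);
translate([2750, 100, 0]) cube([100, 1500, 2550]);
translate([2750, 2600, 0]) cube([100, 2300, 2550]);
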